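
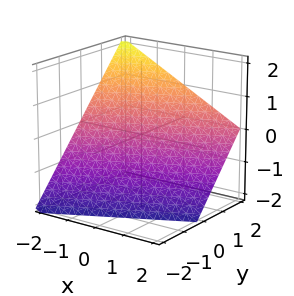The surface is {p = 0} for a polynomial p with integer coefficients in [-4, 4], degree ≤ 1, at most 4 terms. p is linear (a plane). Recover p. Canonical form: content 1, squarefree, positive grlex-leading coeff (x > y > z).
x - 2*y + 2*z + 2

(a) Degree: the surface is flat (a plane), so deg p = 1.
(b) Reading off the gridlines: it meets the y-axis at y = 1 (among the integer gridlines); it crosses the z-axis at the gridline z = -1; one x-axis crossing is at x = -2.
(c) Putting this together gives p.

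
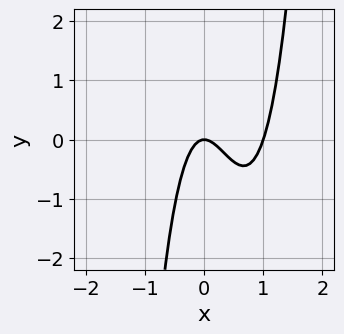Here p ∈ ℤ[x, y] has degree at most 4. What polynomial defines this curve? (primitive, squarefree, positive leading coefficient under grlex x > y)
3*x^3 - 3*x^2 - y

(a) Degree: no degree-2 curve has this shape, so deg p = 3.
(b) From the visible intercepts: among the integer gridlines, it crosses the x-axis at x ∈ {0, 1}; it crosses the y-axis at the gridline y = 0.
(c) Fitting integer coefficients to these (and the overall shape) gives p.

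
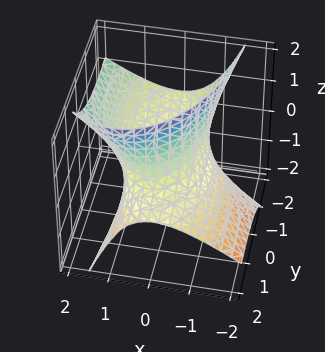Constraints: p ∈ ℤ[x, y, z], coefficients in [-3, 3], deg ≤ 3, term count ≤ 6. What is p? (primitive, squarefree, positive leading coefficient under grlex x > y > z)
3*x^2 - 3*x*z + y^2 + 3*y*z - z^2 - 3

deg p = 2. No degree-1 surface has this shape.
Reading off the gridlines: among the integer gridlines, it crosses the x-axis at x ∈ {-1, 1}; the surface avoids every integer z-axis point in the box.
These observations pin down the coefficients.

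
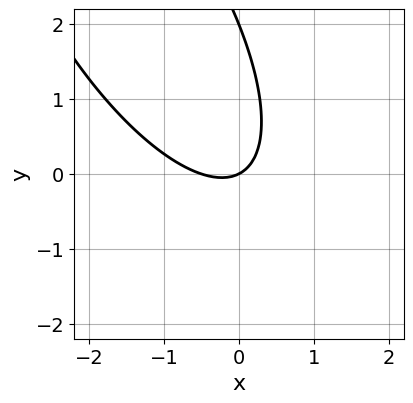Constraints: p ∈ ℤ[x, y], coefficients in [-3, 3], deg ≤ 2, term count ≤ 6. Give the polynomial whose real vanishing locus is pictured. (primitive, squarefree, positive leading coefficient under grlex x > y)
The degree is 2 — no degree-1 curve has this shape.
Reading off the gridlines: among the integer gridlines, it crosses the y-axis at y ∈ {0, 2}; one x-axis crossing is at x = 0.
The integer polynomial consistent with all of this is the stated p.

2*x^2 + 2*x*y + y^2 + x - 2*y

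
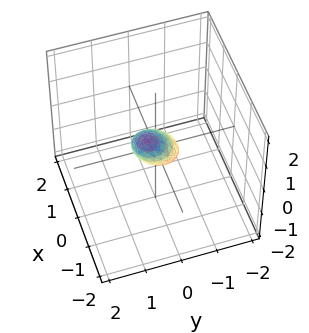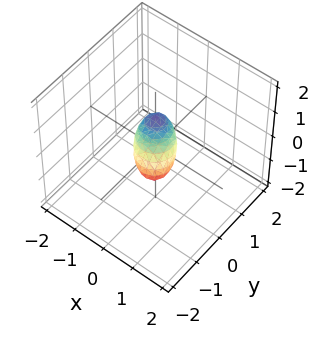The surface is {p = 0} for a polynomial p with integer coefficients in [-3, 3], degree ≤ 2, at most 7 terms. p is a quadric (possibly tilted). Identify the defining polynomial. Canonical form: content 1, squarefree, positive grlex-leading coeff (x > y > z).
(a) The degree is 2 — a generic line meets the surface in up to 2 points.
(b) Solving for integer coefficients yields p as stated.

3*x^2 + 2*x*z + 3*y^2 - 3*y*z + 3*z^2 - 1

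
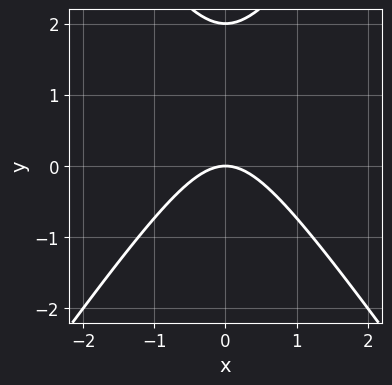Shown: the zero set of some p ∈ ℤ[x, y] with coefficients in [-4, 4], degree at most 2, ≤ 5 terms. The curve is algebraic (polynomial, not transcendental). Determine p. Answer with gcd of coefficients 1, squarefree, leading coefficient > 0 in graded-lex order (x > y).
2*x^2 - y^2 + 2*y

First, the degree is 2 — no degree-1 curve has this shape.
Next, symmetries: mirror symmetry x ↦ −x ⇒ only even powers of x.
Next, against the integer gridlines: it meets the x-axis at x = 0 (among the integer gridlines); among the integer gridlines, it crosses the y-axis at y ∈ {0, 2}.
Finally, solving for integer coefficients yields p as stated.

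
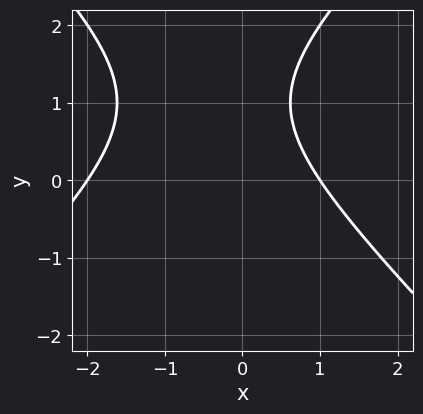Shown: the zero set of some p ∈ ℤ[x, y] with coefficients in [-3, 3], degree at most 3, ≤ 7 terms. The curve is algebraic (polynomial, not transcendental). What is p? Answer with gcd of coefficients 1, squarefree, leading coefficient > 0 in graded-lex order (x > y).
x^2 - y^2 + x + 2*y - 2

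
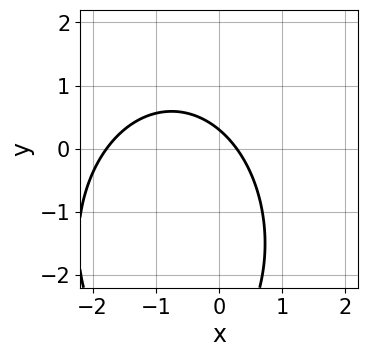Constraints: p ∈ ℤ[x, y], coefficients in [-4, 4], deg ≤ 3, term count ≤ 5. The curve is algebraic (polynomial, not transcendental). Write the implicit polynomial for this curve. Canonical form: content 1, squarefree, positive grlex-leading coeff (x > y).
First, the degree is 2 — the shape is more complex than any degree-1 curve.
Finally, solving for integer coefficients yields p as stated.

2*x^2 + y^2 + 3*x + 3*y - 1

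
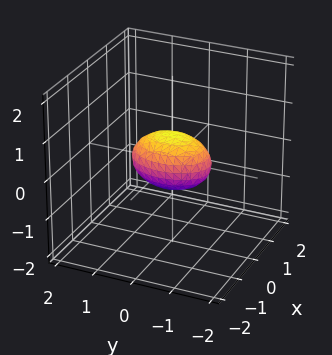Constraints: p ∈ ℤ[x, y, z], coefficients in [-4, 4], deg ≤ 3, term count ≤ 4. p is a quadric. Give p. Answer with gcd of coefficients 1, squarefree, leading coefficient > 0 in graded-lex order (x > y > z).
1. deg p = 2.
2. Symmetries: it's symmetric under z → −z, forcing even powers of z; mirror symmetry y ↦ −y ⇒ only even powers of y; mirror symmetry x ↦ −x ⇒ only even powers of x.
3. From the axis intercepts and sections: the y-axis gridline crossings are at y ∈ {-1, 1}.
4. These observations pin down the coefficients.

2*x^2 + y^2 + 2*z^2 - 1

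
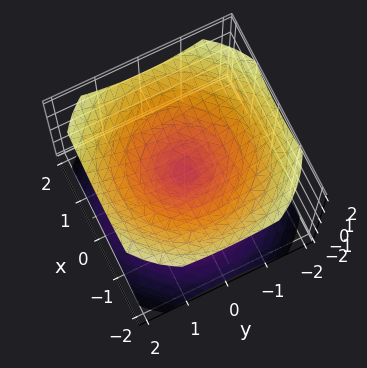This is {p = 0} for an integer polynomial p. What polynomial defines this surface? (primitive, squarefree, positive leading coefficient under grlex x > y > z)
1. I count 2 distinct pieces.
2. deg p = 2.
3. Symmetries: every cross-section ⟂ z is a circle, so x, y appear only via x² + y²; it's symmetric under z → −z, forcing even powers of z.
4. Reading off the gridlines: it meets the z-axis at z = 0 (among the integer gridlines); one x-axis crossing is at x = 0; a circular section at z = 1 has radius between 1 and 2.
5. The integer polynomial consistent with all of this is the stated p.

2*x^2 + 2*y^2 - 3*z^2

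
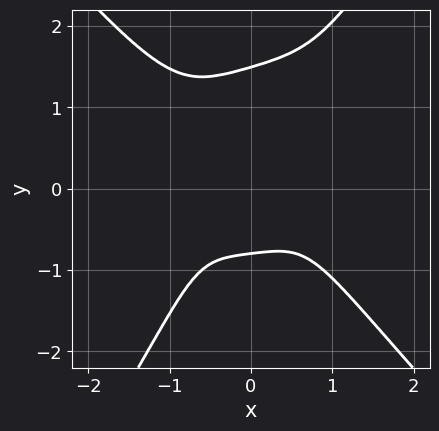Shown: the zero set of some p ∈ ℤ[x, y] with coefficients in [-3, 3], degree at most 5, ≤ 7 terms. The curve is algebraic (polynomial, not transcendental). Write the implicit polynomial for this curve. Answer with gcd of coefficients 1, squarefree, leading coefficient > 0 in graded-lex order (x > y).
3*x^4 + x*y^3 - y^4 + 2*y + 2

(a) Degree: the shape is more complex than any degree-3 curve, so deg p = 4.
(b) From the visible intercepts: the curve avoids every integer x-axis point in the box.
(c) Solving for integer coefficients yields p as stated.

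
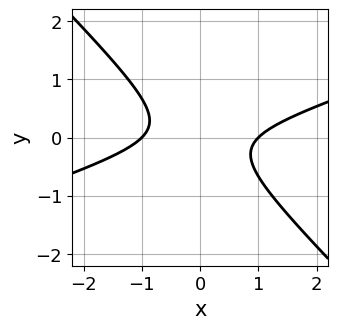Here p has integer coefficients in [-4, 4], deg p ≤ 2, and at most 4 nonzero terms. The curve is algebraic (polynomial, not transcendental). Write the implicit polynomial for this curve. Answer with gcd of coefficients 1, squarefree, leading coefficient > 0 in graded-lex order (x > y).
deg p = 2.
Reading off the gridlines: no y-intercept at any integer in the box; among the integer gridlines, it crosses the x-axis at x ∈ {-1, 1}.
The integer polynomial consistent with all of this is the stated p.

x^2 - 2*x*y - 3*y^2 - 1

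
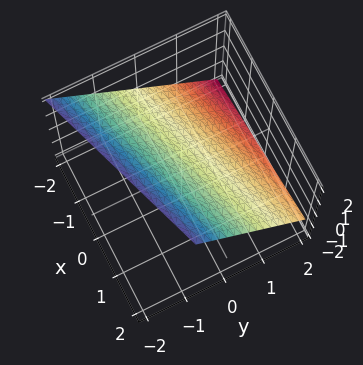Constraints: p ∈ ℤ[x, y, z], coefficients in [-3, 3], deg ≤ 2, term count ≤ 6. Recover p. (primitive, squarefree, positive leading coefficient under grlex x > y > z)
1. The degree is 1 — every cross-section is a straight line — this is a plane.
2. Observable constraints: it meets the x-axis at x = -2 (among the integer gridlines).
3. These observations pin down the coefficients.

x - 3*y - 3*z + 2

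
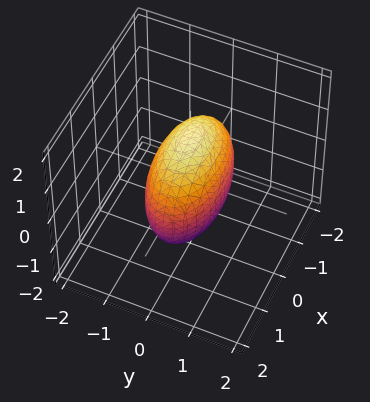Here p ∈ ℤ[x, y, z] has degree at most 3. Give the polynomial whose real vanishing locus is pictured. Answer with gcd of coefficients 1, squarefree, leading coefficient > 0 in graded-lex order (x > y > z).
x^2 + 3*y^2 + z^2 - 2

First, degree: a closed, bounded, convex surface; a quadric, so deg p = 2.
Next, symmetries: it's symmetric under x → −x, forcing even powers of x; mirror symmetry y ↦ −y ⇒ only even powers of y; the z ↦ −z reflection is a symmetry, so z appears only in even powers.
Finally, matching integer coefficients to the picture gives p.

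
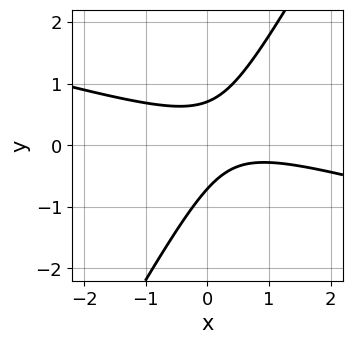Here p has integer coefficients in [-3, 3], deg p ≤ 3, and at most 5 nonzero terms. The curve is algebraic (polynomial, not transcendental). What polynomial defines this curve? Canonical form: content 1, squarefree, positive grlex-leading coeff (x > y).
x^2 + 3*x*y - 2*y^2 - x + 1

(a) Degree: no degree-1 curve has this shape, so deg p = 2.
(b) From the axis intercepts and sections: no x-intercept at any integer in the box.
(c) Fitting integer coefficients to these (and the overall shape) gives p.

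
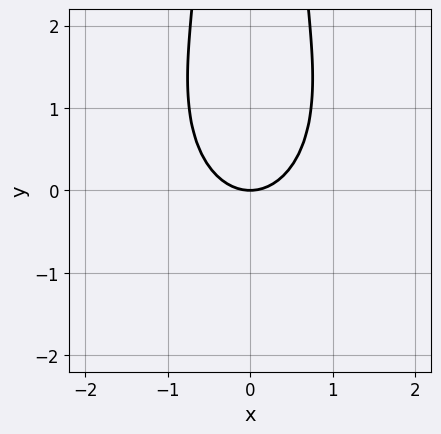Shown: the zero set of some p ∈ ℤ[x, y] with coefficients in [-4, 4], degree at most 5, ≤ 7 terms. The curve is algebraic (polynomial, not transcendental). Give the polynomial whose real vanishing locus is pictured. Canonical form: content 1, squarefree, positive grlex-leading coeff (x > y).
1. Degree: no degree-3 curve has this shape, so deg p = 4.
2. Symmetries: it's symmetric under x → −x, forcing even powers of x.
3. Against the integer gridlines: it crosses the y-axis at the gridline y = 0; it meets the x-axis at x = 0 (among the integer gridlines).
4. Fitting integer coefficients to these (and the overall shape) gives p.

3*x^4 + 2*x^2*y^2 - 2*x^2*y + 2*x^2 - 2*y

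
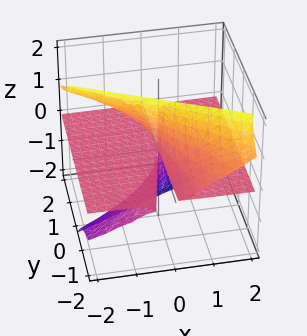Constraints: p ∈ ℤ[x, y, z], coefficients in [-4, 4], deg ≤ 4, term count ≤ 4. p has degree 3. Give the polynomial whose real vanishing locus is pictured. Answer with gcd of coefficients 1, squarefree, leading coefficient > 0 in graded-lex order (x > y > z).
3*y*z^2 + z^3 + 3*x*z

(a) Degree: the shape is more complex than any degree-2 surface, so deg p = 3.
(b) From the visible intercepts: every point of the y-axis in the box is on the surface; the visible x-axis segment lies entirely on the surface; one z-axis crossing is at z = 0.
(c) These observations pin down the coefficients.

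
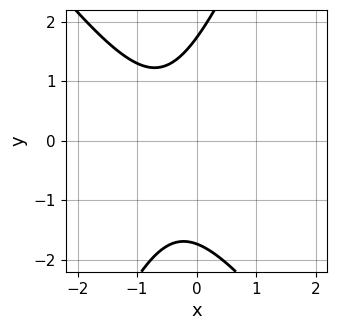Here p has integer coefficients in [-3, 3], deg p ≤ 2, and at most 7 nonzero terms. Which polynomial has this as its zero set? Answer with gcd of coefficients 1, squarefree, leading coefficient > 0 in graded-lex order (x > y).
3*x^2 + x*y - y^2 + 3*x + 3

First, the degree is 2 — the shape is more complex than any degree-1 curve.
Next, from the axis intercepts and sections: no x-intercept at any integer in the box.
Finally, solving for integer coefficients yields p as stated.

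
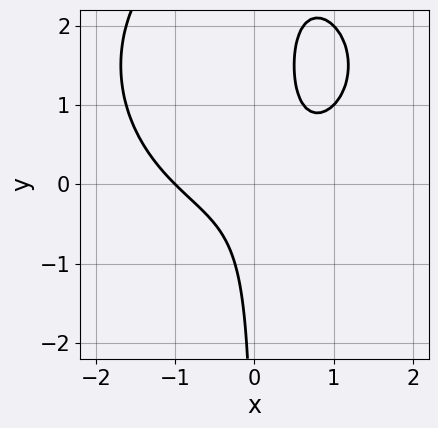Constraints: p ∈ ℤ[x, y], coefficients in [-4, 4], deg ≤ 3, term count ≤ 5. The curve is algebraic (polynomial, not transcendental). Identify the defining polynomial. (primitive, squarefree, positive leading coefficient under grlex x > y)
x^3 + x*y^2 - 3*x*y + 1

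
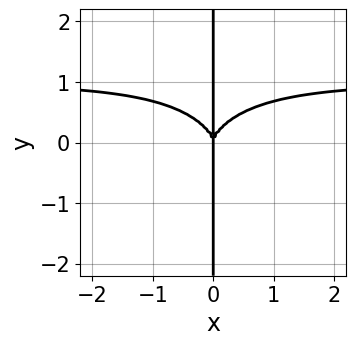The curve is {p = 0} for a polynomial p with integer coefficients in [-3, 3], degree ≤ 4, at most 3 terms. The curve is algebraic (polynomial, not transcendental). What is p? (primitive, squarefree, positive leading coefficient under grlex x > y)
First, the degree is 4 — no degree-3 curve has this shape.
Next, against the integer gridlines: it crosses the x-axis at the gridline x = 0; every point of the y-axis in the box is on the curve.
Finally, assembling these constraints gives the stated polynomial.

x^3*y + x*y^3 - x^3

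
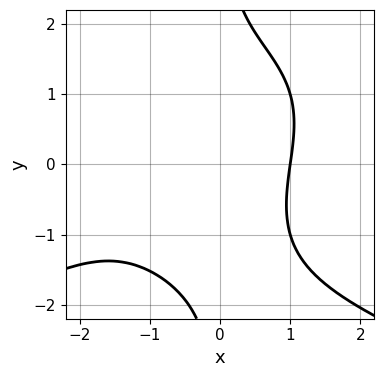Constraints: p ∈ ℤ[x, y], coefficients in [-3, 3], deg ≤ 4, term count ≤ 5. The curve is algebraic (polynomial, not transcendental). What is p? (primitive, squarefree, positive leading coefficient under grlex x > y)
x*y^3 + x^3 + 2*x^2 - x*y - 3

1. deg p = 4. A generic line meets the curve in up to 4 points.
2. Against the integer gridlines: it crosses the x-axis at the gridline x = 1; no y-intercept at any integer in the box.
3. These observations pin down the coefficients.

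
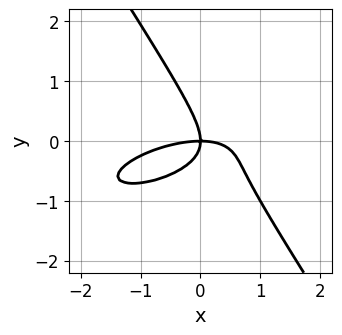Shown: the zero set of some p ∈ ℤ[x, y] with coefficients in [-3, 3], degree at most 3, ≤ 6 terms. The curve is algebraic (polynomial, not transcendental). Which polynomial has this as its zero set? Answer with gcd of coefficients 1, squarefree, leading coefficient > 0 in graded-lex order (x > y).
x^3 - 2*x^2*y + 3*x*y^2 + 3*y^3 + 3*x*y

(a) Degree: no degree-2 curve has this shape, so deg p = 3.
(b) Reading off the gridlines: it meets the x-axis at x = 0 (among the integer gridlines); one y-axis crossing is at y = 0.
(c) These observations pin down the coefficients.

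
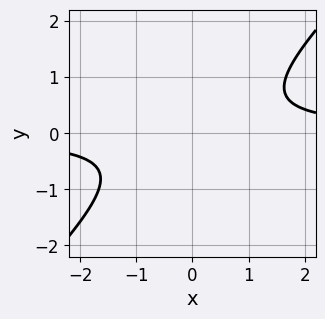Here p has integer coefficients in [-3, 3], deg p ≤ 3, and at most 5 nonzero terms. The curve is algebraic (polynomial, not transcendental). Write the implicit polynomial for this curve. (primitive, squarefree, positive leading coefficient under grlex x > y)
First, deg p = 2. A generic line meets the curve in up to 2 points.
Then, from the visible intercepts: no x-intercept at any integer in the box; the curve avoids every integer y-axis point in the box.
Finally, matching integer coefficients to the picture gives p.

3*x*y - 3*y^2 - 2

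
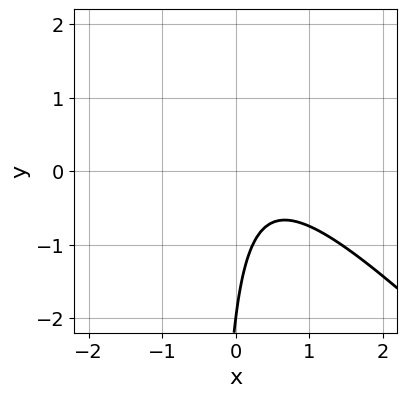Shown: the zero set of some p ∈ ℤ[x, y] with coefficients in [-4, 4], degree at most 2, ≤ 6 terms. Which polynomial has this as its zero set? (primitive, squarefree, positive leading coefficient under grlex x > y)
The degree is 2 — the shape is more complex than any degree-1 curve.
Checking where it meets the axes: no x-intercept at any integer in the box; it crosses the y-axis at the gridline y = -2.
Fitting integer coefficients to these (and the overall shape) gives p.

3*x^2 + 3*x*y - 2*x + y + 2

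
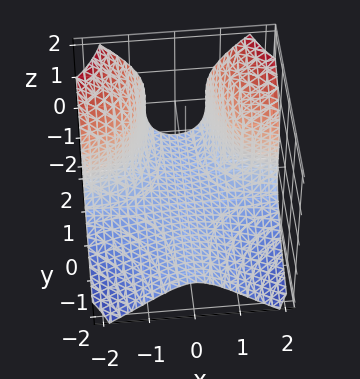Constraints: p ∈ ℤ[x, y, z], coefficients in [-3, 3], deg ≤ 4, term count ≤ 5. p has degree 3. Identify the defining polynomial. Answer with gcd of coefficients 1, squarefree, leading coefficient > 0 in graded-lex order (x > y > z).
3*x^2*y - 2*z^3 + z^2 - 3

First, degree: a generic line meets the surface in up to 3 points, so deg p = 3.
Next, from the axis intercepts and sections: no x-intercept at any integer in the box; it meets the z-axis at z = -1 (among the integer gridlines); the surface avoids every integer y-axis point in the box.
Finally, together with the visible shape, these determine p as stated.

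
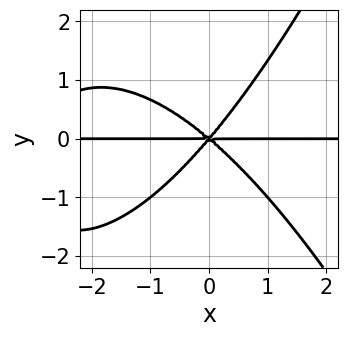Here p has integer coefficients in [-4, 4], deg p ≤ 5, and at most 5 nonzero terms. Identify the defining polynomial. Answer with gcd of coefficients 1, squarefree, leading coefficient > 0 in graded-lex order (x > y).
x^3*y + 3*x^2*y + x*y^2 - 3*y^3

(a) deg p = 4. No degree-3 curve has this shape.
(b) From the visible intercepts: one y-axis crossing is at y = 0; the visible x-axis segment lies entirely on the curve.
(c) These observations pin down the coefficients.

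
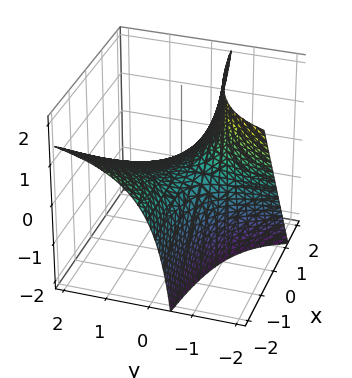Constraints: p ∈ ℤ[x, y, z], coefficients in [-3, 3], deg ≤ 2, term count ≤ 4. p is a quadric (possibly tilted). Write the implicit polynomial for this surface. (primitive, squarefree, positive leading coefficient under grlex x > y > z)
x*y + y*z + z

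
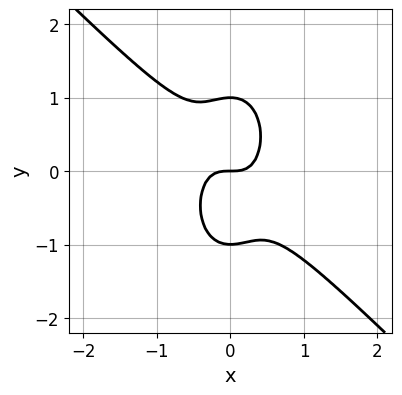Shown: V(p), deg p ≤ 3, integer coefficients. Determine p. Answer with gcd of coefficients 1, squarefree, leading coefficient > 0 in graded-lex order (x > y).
3*x^3 + 2*x^2*y + y^3 - y

(a) Degree: no degree-2 curve has this shape, so deg p = 3.
(b) Reading off the gridlines: among the integer gridlines, it crosses the y-axis at y ∈ {-1, 0, 1}; it meets the x-axis at x = 0 (among the integer gridlines).
(c) Matching integer coefficients to the picture gives p.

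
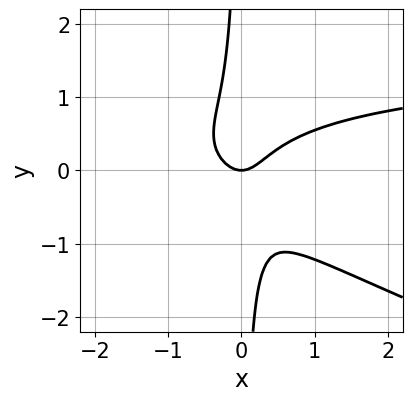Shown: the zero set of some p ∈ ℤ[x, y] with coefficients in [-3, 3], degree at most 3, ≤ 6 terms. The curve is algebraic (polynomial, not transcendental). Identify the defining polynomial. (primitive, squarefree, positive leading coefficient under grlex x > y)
x^2*y + 3*x*y^2 - 2*x^2 + y

Degree: no degree-2 curve has this shape, so deg p = 3.
From the axis intercepts and sections: it crosses the y-axis at the gridline y = 0; one x-axis crossing is at x = 0.
Assembling these constraints gives the stated polynomial.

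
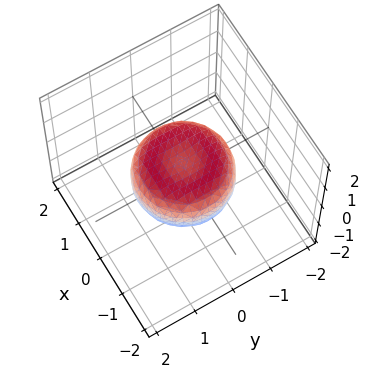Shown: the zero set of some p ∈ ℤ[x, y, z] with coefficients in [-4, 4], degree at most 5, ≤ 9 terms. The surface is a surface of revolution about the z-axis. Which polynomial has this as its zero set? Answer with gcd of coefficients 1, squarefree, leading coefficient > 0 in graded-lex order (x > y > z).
First, the degree is 4 — the shape is more complex than any degree-3 surface.
Next, symmetry: the z-axis is an axis of rotation, so x and y enter only as x² + y².
Next, reading off the gridlines: a circular section at z = 0 has radius between 1 and 2.
Finally, matching integer coefficients to the picture gives p.

2*x^4 + 4*x^2*y^2 + 2*y^4 - 2*x^2 - 2*y^2 + 3*z^2 - 1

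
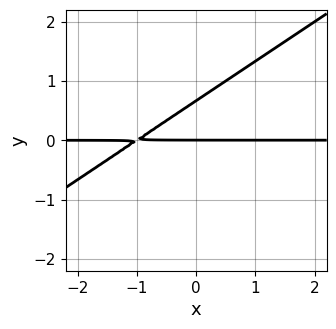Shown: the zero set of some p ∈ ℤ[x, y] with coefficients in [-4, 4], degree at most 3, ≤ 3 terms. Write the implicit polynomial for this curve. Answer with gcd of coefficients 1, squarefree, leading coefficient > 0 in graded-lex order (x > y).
2*x*y - 3*y^2 + 2*y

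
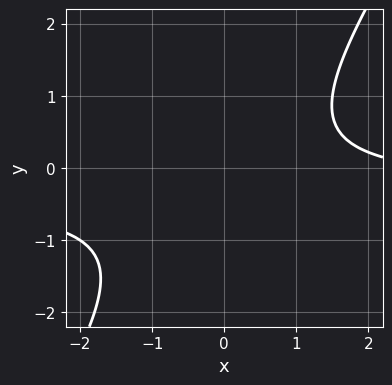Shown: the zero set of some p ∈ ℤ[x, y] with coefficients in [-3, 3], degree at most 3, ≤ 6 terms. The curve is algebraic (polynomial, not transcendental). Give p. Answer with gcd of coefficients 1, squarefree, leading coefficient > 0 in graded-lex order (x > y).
3*x*y - 2*y^2 + x - y - 3

(a) The degree is 2 — no degree-1 curve has this shape.
(b) Checking where it meets the axes: it misses every integer gridline on the y-axis; the curve avoids every integer x-axis point in the box.
(c) Solving for integer coefficients yields p as stated.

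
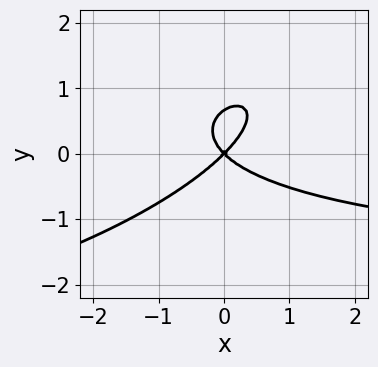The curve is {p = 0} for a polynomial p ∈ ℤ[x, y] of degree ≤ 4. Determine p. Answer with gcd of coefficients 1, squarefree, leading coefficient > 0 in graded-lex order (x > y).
deg p = 3.
Checking where it meets the axes: one y-axis crossing is at y = 0; one x-axis crossing is at x = 0.
Solving for integer coefficients yields p as stated.

x^2*y - 2*x*y^2 + 3*y^3 + 2*x^2 - 2*y^2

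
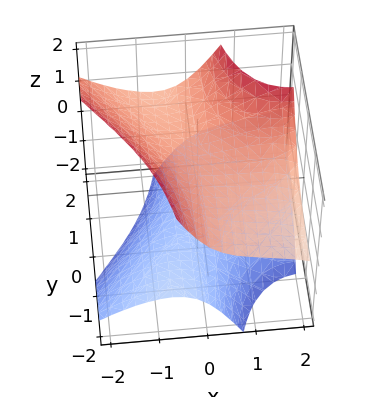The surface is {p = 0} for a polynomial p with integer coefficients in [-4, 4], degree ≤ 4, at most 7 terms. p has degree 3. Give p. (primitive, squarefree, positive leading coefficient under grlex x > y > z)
1. There are 2 components. Treating them together as one polynomial.
2. deg p = 3. No degree-2 surface has this shape.
3. Checking where it meets the axes: no x-intercept at any integer in the box; among the integer gridlines, it crosses the z-axis at z ∈ {-1, 1}.
4. Fitting integer coefficients to these (and the overall shape) gives p.

x^3 - 3*x*y*z - 2*x^2 + 3*z^2 - 3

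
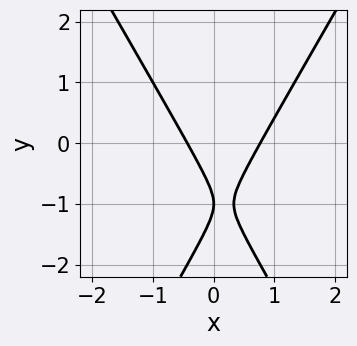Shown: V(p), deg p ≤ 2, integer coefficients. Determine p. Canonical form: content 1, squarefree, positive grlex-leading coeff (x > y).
1. Degree: a generic line meets the curve in up to 2 points, so deg p = 2.
2. Against the integer gridlines: it meets the y-axis at y = -1 (among the integer gridlines).
3. Together with the visible shape, these determine p as stated.

3*x^2 - y^2 - x - 2*y - 1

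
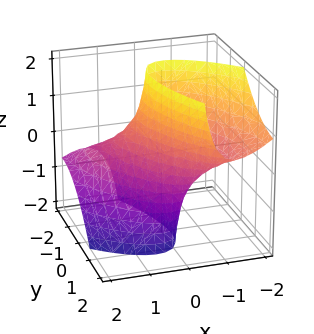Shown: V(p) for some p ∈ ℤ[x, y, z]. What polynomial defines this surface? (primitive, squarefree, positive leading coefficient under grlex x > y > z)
2*x^2 + 2*x*y + 2*x*z + y^2 - 1

(a) Degree: the shape is more complex than any degree-1 surface, so deg p = 2.
(b) Observable constraints: the y-axis gridline crossings are at y ∈ {-1, 1}; it misses every integer gridline on the z-axis.
(c) Fitting integer coefficients to these (and the overall shape) gives p.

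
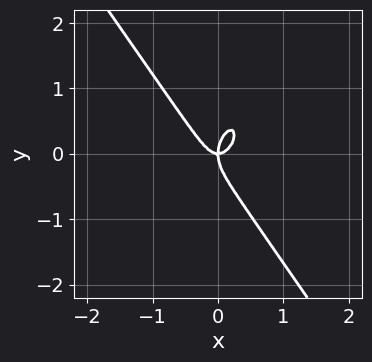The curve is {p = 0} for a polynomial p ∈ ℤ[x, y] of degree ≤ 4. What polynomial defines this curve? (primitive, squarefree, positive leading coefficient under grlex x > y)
1. deg p = 3. A generic line meets the curve in up to 3 points.
2. From the axis intercepts and sections: it meets the x-axis at x = 0 (among the integer gridlines); it crosses the y-axis at the gridline y = 0.
3. Matching integer coefficients to the picture gives p.

3*x^3 + y^3 - x*y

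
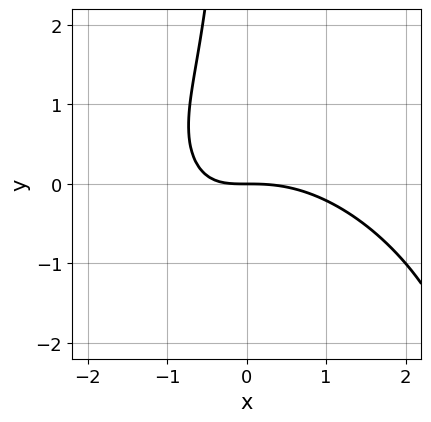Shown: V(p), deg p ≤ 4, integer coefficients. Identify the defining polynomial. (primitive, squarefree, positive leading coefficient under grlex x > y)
x^3 + x^2*y + x*y^2 + 2*x*y + 2*y

(a) deg p = 3. No degree-2 curve has this shape.
(b) Checking where it meets the axes: it crosses the x-axis at the gridline x = 0; it meets the y-axis at y = 0 (among the integer gridlines).
(c) Together with the visible shape, these determine p as stated.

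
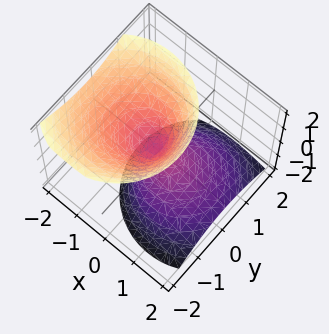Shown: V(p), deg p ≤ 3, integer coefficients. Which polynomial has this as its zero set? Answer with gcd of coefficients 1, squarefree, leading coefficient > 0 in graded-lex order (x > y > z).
The picture has 2 separate pieces.
The degree is 2 — no degree-1 surface has this shape.
From the visible intercepts: it crosses the y-axis at the gridline y = 0; it crosses the z-axis at the gridline z = 0.
The integer polynomial consistent with all of this is the stated p.

3*x^2 + 3*x*z + 3*y^2 + y*z - 2*z^2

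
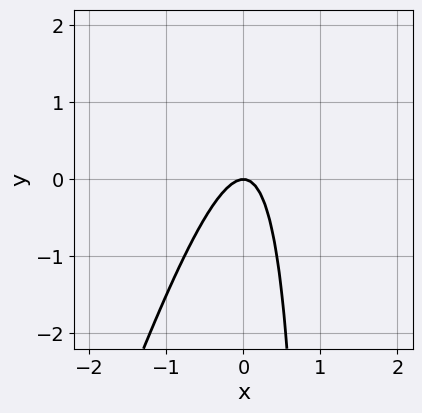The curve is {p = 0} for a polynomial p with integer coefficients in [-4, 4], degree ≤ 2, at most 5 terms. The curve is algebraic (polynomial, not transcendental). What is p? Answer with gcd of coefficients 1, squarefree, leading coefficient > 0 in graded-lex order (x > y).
deg p = 2.
Checking where it meets the axes: one y-axis crossing is at y = 0; one x-axis crossing is at x = 0.
The integer polynomial consistent with all of this is the stated p.

3*x^2 - x*y + y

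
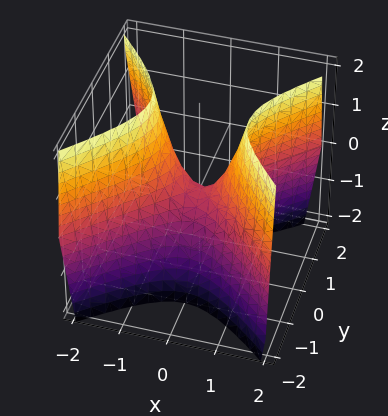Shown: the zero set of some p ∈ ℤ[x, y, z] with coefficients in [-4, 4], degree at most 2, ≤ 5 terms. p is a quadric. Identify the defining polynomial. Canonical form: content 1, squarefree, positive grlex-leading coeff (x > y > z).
1. Degree: a saddle surface; a quadric, so deg p = 2.
2. Symmetries: mirror symmetry x ↦ −x ⇒ only even powers of x; mirror symmetry y ↦ −y ⇒ only even powers of y.
3. From the visible intercepts: it crosses the z-axis at the gridline z = 0; one y-axis crossing is at y = 0; it meets the x-axis at x = 0 (among the integer gridlines).
4. Matching integer coefficients to the picture gives p.

2*x^2 - 2*y^2 - z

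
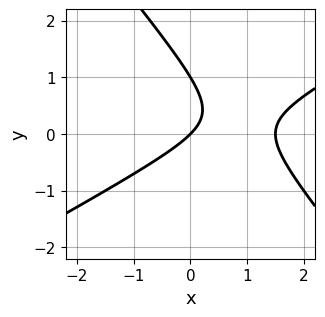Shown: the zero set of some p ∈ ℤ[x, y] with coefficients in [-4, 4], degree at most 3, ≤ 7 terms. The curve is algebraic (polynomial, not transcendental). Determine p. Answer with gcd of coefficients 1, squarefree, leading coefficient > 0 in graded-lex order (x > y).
First, degree: the shape is more complex than any degree-1 curve, so deg p = 2.
Then, against the integer gridlines: it crosses the x-axis at the gridline x = 0; the y-axis gridline crossings are at y ∈ {0, 1}.
Finally, together with the visible shape, these determine p as stated.

2*x^2 - 2*x*y - 3*y^2 - 3*x + 3*y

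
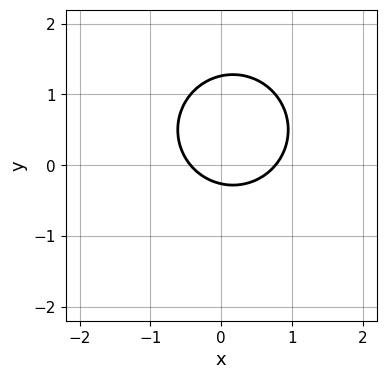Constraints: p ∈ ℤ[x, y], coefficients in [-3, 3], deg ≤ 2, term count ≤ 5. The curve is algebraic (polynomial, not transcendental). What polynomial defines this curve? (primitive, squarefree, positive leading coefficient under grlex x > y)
1. The degree is 2 — the shape is more complex than any degree-1 curve.
2. Putting this together gives p.

3*x^2 + 3*y^2 - x - 3*y - 1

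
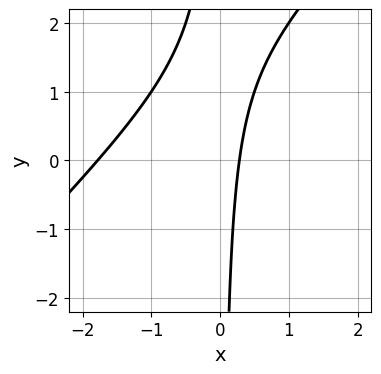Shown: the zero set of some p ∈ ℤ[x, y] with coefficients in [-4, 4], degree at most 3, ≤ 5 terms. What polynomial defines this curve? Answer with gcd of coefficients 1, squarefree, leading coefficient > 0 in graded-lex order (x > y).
2*x^2 - 2*x*y + 3*x - 1

The degree is 2 — a generic line meets the curve in up to 2 points.
From the axis intercepts and sections: the curve avoids every integer y-axis point in the box.
Fitting integer coefficients to these (and the overall shape) gives p.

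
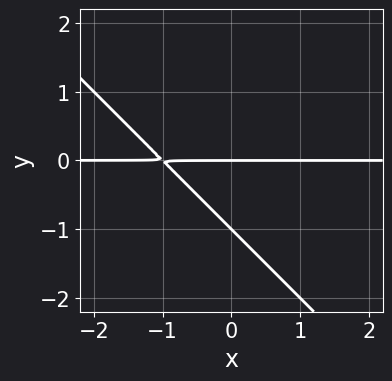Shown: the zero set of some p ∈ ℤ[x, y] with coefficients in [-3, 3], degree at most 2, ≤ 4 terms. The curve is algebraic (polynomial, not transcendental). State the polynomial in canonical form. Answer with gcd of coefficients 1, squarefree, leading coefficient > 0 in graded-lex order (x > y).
Degree: no degree-1 curve has this shape, so deg p = 2.
Against the integer gridlines: among the integer gridlines, it crosses the y-axis at y ∈ {-1, 0}; every point of the x-axis in the box is on the curve.
Together with the visible shape, these determine p as stated.

x*y + y^2 + y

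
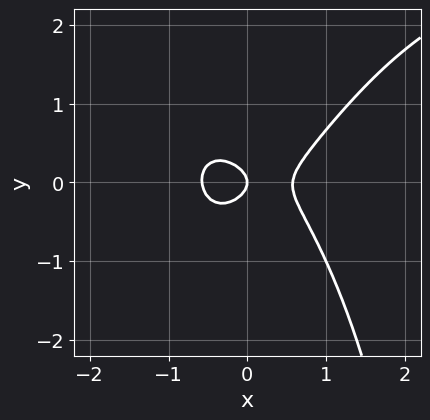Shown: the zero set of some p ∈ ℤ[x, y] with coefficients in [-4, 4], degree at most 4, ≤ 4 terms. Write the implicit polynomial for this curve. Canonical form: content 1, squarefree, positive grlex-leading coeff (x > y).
x^3*y - 3*x^3 + 3*y^2 + x

Degree: no degree-3 curve has this shape, so deg p = 4.
Checking where it meets the axes: one y-axis crossing is at y = 0; one x-axis crossing is at x = 0.
Assembling these constraints gives the stated polynomial.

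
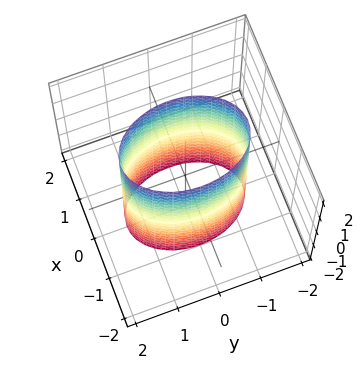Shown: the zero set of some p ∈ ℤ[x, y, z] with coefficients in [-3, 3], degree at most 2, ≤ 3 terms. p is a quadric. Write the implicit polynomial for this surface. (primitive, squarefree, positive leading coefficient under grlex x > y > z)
(a) deg p = 2.
(b) Symmetries: the z ↦ −z reflection is a symmetry, so z appears only in even powers; mirror symmetry x ↦ −x ⇒ only even powers of x; mirror symmetry y ↦ −y ⇒ only even powers of y.
(c) Observable constraints: among the integer gridlines, it crosses the x-axis at x ∈ {-1, 1}; it misses every integer gridline on the z-axis.
(d) Together with the visible shape, these determine p as stated.

2*x^2 + y^2 - 2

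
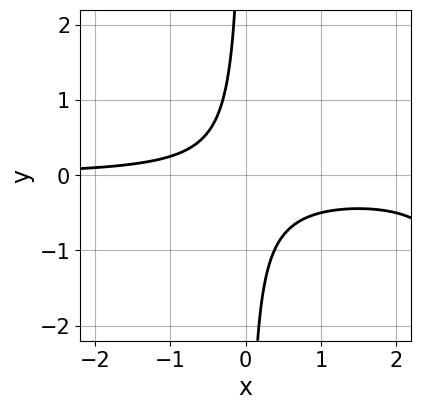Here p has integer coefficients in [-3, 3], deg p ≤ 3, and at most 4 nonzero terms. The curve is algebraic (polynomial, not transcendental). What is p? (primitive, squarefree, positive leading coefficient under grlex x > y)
(a) The degree is 3 — a generic line meets the curve in up to 3 points.
(b) From the visible intercepts: it misses every integer gridline on the x-axis; the curve avoids every integer y-axis point in the box.
(c) The integer polynomial consistent with all of this is the stated p.

x^2*y - 3*x*y - 1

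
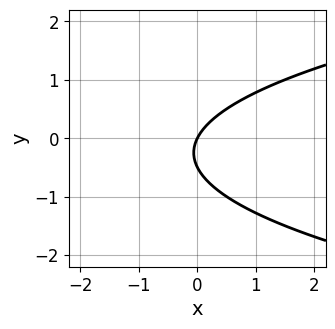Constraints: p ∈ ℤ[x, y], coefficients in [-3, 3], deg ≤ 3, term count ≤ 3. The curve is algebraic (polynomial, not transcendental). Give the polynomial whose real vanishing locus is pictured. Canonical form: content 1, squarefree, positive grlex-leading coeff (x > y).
2*y^2 - 2*x + y

1. Degree: the shape is more complex than any degree-1 curve, so deg p = 2.
2. Observable constraints: it meets the y-axis at y = 0 (among the integer gridlines); it meets the x-axis at x = 0 (among the integer gridlines).
3. Fitting integer coefficients to these (and the overall shape) gives p.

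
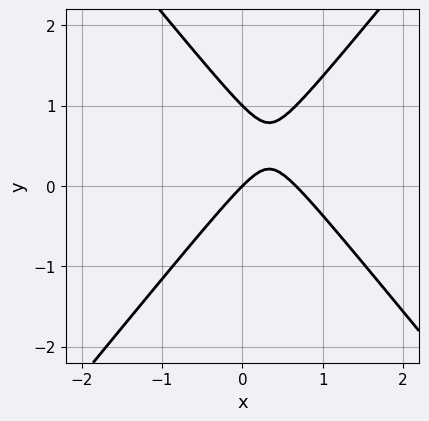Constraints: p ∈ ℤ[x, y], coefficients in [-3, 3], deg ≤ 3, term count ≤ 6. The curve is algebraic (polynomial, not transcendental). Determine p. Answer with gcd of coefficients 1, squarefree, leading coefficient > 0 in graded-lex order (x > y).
First, deg p = 2. No degree-1 curve has this shape.
Next, from the axis intercepts and sections: one x-axis crossing is at x = 0; among the integer gridlines, it crosses the y-axis at y ∈ {0, 1}.
Finally, solving for integer coefficients yields p as stated.

3*x^2 - 2*y^2 - 2*x + 2*y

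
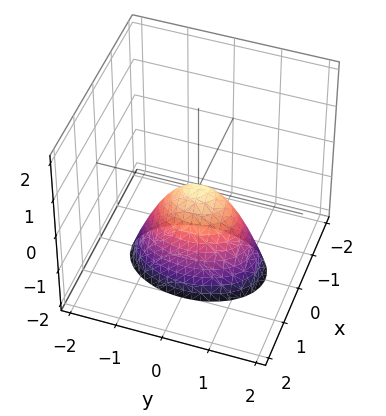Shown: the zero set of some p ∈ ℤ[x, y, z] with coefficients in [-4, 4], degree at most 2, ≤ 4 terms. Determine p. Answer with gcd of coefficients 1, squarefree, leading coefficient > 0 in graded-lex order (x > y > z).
Degree: a paraboloid; a quadric, so deg p = 2.
Symmetries: the x ↦ −x reflection is a symmetry, so x appears only in even powers; it's symmetric under y → −y, forcing even powers of y.
Against the integer gridlines: it crosses the z-axis at the gridline z = 0; one y-axis crossing is at y = 0.
The integer polynomial consistent with all of this is the stated p.

2*x^2 + y^2 + z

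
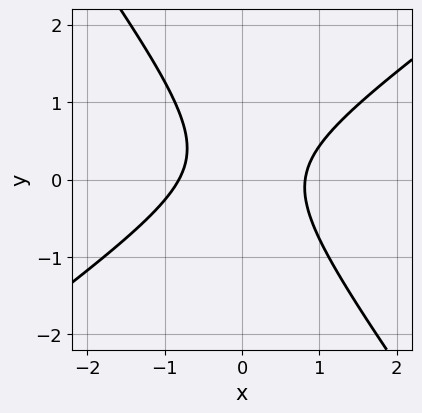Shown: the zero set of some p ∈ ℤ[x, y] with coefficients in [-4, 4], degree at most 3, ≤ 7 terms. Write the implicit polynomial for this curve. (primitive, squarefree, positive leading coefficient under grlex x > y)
3*x^2 - 2*x*y - 3*y^2 + y - 2

First, deg p = 2.
Then, from the visible intercepts: it misses every integer gridline on the y-axis.
Finally, assembling these constraints gives the stated polynomial.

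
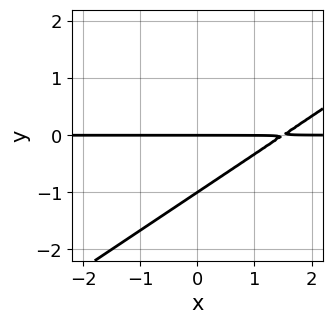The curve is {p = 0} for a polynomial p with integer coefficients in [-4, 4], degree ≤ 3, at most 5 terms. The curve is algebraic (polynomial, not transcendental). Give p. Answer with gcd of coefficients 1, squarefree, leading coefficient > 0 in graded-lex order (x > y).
1. Degree: no degree-1 curve has this shape, so deg p = 2.
2. Observable constraints: the y-axis gridline crossings are at y ∈ {-1, 0}; every point of the x-axis in the box is on the curve.
3. Solving for integer coefficients yields p as stated.

2*x*y - 3*y^2 - 3*y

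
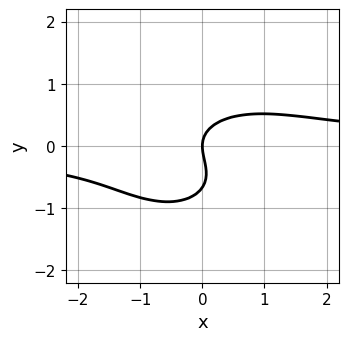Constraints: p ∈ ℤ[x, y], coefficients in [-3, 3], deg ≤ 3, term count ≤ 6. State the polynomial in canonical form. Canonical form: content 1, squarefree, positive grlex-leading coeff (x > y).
2*x^2*y + 3*y^3 + 2*y^2 - 2*x

deg p = 3.
Observable constraints: it crosses the y-axis at the gridline y = 0; one x-axis crossing is at x = 0.
Together with the visible shape, these determine p as stated.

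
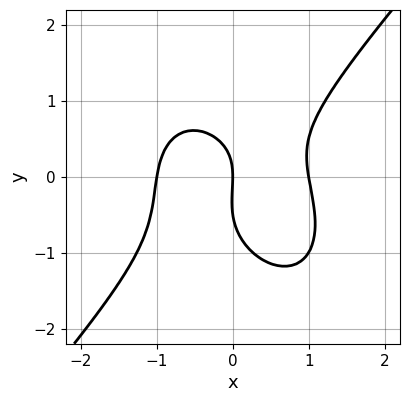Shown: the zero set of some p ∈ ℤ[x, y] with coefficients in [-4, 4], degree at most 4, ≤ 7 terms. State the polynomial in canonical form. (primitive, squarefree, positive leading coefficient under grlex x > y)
3*x^3 - 2*y^3 + x*y - y^2 - 3*x

The degree is 3 — the shape is more complex than any degree-2 curve.
Reading off the gridlines: the x-axis gridline crossings are at x ∈ {-1, 0, 1}; it crosses the y-axis at the gridline y = 0.
Together with the visible shape, these determine p as stated.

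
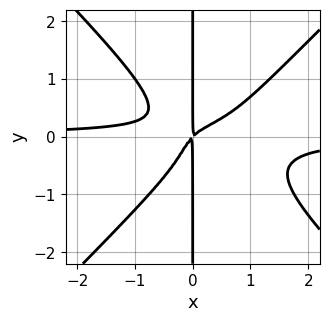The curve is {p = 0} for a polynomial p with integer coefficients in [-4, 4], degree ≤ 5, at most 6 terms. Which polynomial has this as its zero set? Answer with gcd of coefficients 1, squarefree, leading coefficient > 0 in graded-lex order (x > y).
First, the degree is 4 — a generic line meets the curve in up to 4 points.
Next, from the visible intercepts: the visible y-axis segment lies entirely on the curve.
Finally, these observations pin down the coefficients.

3*x^3*y - 3*x*y^3 - 2*x^2*y + x^2 - x*y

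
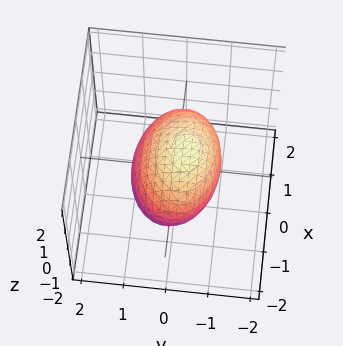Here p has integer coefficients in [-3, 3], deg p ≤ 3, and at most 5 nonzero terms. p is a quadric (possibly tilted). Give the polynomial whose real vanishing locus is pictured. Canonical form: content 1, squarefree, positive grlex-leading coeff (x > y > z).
x^2 + 2*y^2 + y*z + 2*z^2 - 2

(a) deg p = 2.
(b) Observable constraints: among the integer gridlines, it crosses the y-axis at y ∈ {-1, 1}; the z-axis gridline crossings are at z ∈ {-1, 1}.
(c) Fitting integer coefficients to these (and the overall shape) gives p.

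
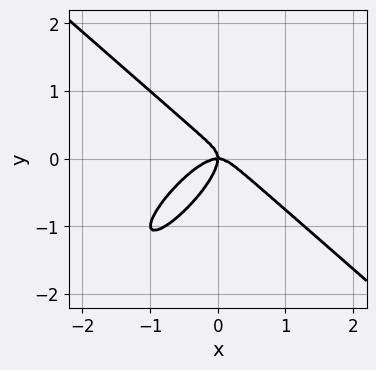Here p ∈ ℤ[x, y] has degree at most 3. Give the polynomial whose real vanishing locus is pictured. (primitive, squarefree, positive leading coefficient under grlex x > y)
2*x^3 - x^2*y - 2*x*y^2 + 2*y^3 + x*y

First, deg p = 3.
Then, checking where it meets the axes: it crosses the x-axis at the gridline x = 0; it crosses the y-axis at the gridline y = 0.
Finally, these observations pin down the coefficients.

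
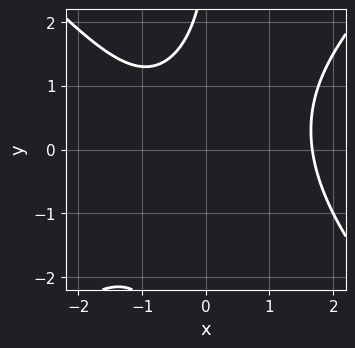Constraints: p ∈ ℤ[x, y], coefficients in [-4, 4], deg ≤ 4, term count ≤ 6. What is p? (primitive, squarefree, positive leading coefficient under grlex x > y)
Degree: the shape is more complex than any degree-2 curve, so deg p = 3.
Checking where it meets the axes: no y-intercept at any integer in the box.
Putting this together gives p.

x^3 - x*y^2 - x + y - 3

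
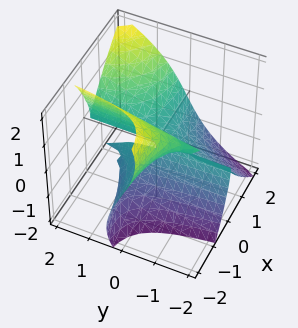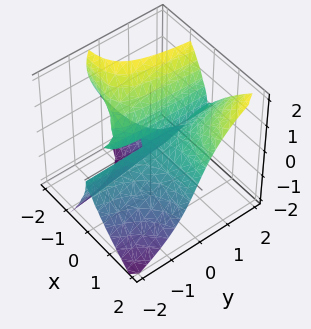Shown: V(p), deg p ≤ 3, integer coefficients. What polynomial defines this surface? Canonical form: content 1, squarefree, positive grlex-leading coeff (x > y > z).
3*x^2*y - z^3 - 3*x*z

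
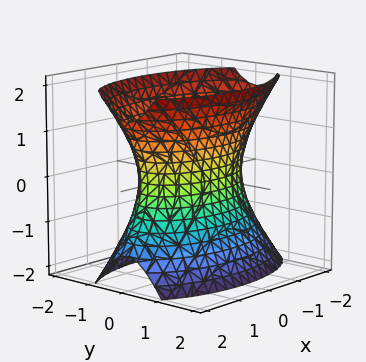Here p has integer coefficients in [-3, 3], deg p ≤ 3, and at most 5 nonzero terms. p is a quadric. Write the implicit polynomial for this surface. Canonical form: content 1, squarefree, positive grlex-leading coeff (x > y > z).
1. deg p = 2.
2. Symmetries: mirror symmetry x ↦ −x ⇒ only even powers of x; it's symmetric under z → −z, forcing even powers of z; mirror symmetry y ↦ −y ⇒ only even powers of y.
3. Checking where it meets the axes: it misses every integer gridline on the z-axis.
4. Together with the visible shape, these determine p as stated.

x^2 + 3*y^2 - z^2 - 2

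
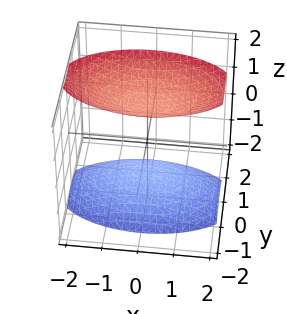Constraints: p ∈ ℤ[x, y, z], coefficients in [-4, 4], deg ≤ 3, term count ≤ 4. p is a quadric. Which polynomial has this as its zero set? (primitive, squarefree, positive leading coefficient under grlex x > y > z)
x^2 + 3*y^2 - 2*z^2 + 3

(a) There are 2 components.
(b) The degree is 2 — two separate bowl-shaped sheets opening away from each other; a quadric.
(c) Symmetries: it's symmetric under z → −z, forcing even powers of z; it's symmetric under y → −y, forcing even powers of y; the x ↦ −x reflection is a symmetry, so x appears only in even powers.
(d) From the axis intercepts and sections: no x-intercept at any integer in the box; it misses every integer gridline on the y-axis.
(e) Matching integer coefficients to the picture gives p.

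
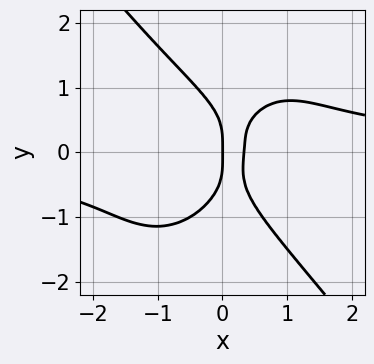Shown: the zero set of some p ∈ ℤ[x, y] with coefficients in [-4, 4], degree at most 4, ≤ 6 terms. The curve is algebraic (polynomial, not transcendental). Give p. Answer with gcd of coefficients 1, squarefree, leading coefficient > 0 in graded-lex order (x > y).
First, deg p = 4. No degree-3 curve has this shape.
Then, checking where it meets the axes: it crosses the y-axis at the gridline y = 0; one x-axis crossing is at x = 0.
Finally, the integer polynomial consistent with all of this is the stated p.

2*x^3*y + y^4 - 3*x^2 + x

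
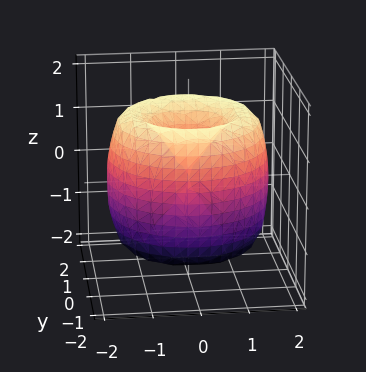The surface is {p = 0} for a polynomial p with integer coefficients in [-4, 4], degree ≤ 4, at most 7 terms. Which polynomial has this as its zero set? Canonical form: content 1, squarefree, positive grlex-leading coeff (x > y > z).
1. deg p = 4. The shape is more complex than any degree-3 surface.
2. By symmetry, every cross-section ⟂ z is a circle, so x, y appear only via x² + y².
3. Reading off the gridlines: it crosses the y-axis at the gridline y = 0; a circular section at z = 0 has radius between 1 and 2.
4. The integer polynomial consistent with all of this is the stated p.

x^4 + 2*x^2*y^2 + y^4 - 3*x^2 - 3*y^2 + z^2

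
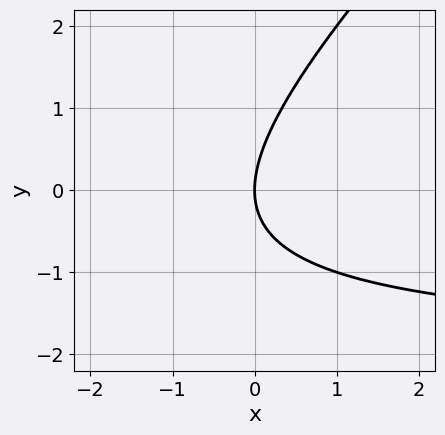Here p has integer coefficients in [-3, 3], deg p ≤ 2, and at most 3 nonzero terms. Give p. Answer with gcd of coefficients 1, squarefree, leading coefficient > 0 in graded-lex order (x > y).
(a) deg p = 2. The shape is more complex than any degree-1 curve.
(b) Reading off the gridlines: one y-axis crossing is at y = 0; it crosses the x-axis at the gridline x = 0.
(c) Putting this together gives p.

x*y - y^2 + 2*x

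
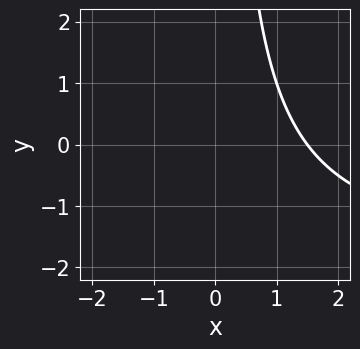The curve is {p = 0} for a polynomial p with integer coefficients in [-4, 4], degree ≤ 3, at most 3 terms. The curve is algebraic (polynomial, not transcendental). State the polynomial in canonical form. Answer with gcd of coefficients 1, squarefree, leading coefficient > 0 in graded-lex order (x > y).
(a) The degree is 2 — a generic line meets the curve in up to 2 points.
(b) Against the integer gridlines: it misses every integer gridline on the y-axis.
(c) Together with the visible shape, these determine p as stated.

x*y + 2*x - 3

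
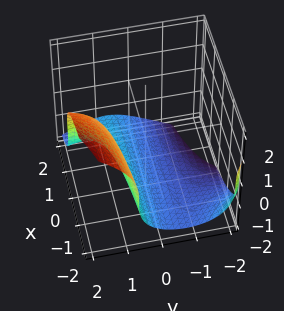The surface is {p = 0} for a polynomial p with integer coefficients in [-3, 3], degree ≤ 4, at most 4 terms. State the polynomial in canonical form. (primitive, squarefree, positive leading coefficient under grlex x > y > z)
x*y^2 + z^3 - 3*y + 3

1. Degree: the shape is more complex than any degree-2 surface, so deg p = 3.
2. Reading off the gridlines: no x-intercept at any integer in the box; it meets the y-axis at y = 1 (among the integer gridlines).
3. Fitting integer coefficients to these (and the overall shape) gives p.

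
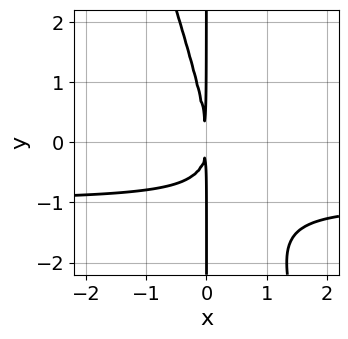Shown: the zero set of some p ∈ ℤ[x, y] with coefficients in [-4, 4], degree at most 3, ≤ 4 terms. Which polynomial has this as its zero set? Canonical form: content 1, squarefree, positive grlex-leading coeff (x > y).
1. deg p = 3. A generic line meets the curve in up to 3 points.
2. Checking where it meets the axes: the visible y-axis segment lies entirely on the curve.
3. Fitting integer coefficients to these (and the overall shape) gives p.

3*x^2*y + x*y^2 + 3*x^2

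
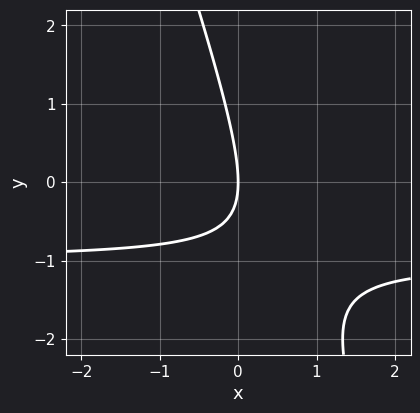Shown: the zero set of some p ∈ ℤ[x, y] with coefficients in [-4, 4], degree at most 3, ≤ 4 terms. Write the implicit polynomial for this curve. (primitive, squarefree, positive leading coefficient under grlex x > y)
3*x*y + y^2 + 3*x

(a) deg p = 2.
(b) Checking where it meets the axes: one x-axis crossing is at x = 0; one y-axis crossing is at y = 0.
(c) Matching integer coefficients to the picture gives p.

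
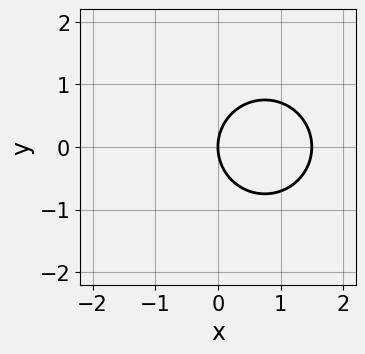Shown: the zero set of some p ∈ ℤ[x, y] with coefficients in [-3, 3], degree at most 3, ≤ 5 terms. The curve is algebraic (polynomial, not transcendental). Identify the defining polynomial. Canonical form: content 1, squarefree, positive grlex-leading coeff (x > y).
The degree is 2 — no degree-1 curve has this shape.
Symmetries: it's symmetric under y → −y, forcing even powers of y.
From the axis intercepts and sections: one y-axis crossing is at y = 0; it crosses the x-axis at the gridline x = 0.
Solving for integer coefficients yields p as stated.

2*x^2 + 2*y^2 - 3*x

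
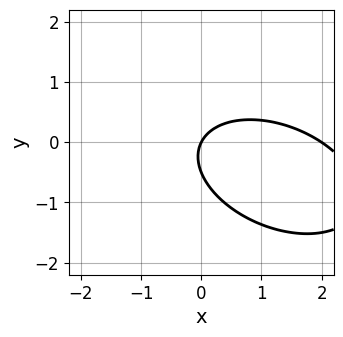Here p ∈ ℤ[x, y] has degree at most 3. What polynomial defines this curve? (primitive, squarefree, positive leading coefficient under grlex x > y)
First, degree: the shape is more complex than any degree-1 curve, so deg p = 2.
Next, from the visible intercepts: the x-axis gridline crossings are at x ∈ {0, 2}; it crosses the y-axis at the gridline y = 0.
Finally, solving for integer coefficients yields p as stated.

x^2 + x*y + 2*y^2 - 2*x + y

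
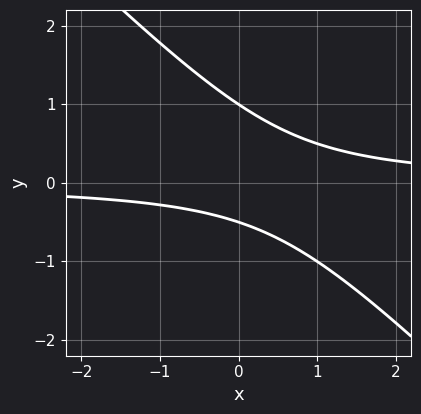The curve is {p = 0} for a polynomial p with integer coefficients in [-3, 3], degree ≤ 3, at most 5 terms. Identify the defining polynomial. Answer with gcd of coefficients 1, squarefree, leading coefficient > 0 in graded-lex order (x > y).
First, the degree is 2 — no degree-1 curve has this shape.
Next, observable constraints: it crosses the y-axis at the gridline y = 1; it misses every integer gridline on the x-axis.
Finally, assembling these constraints gives the stated polynomial.

2*x*y + 2*y^2 - y - 1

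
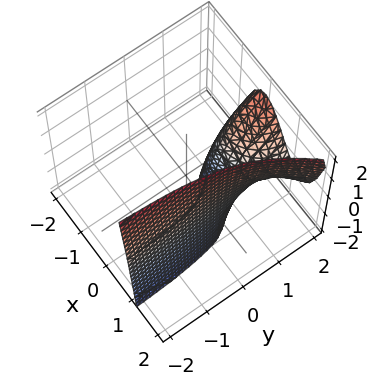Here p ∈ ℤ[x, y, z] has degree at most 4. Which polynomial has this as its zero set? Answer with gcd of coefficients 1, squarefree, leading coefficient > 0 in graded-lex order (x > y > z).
(a) The degree is 3 — a generic line meets the surface in up to 3 points.
(b) From the visible intercepts: one x-axis crossing is at x = 1; one y-axis crossing is at y = 1.
(c) Putting this together gives p.

3*x^3 - 3*x^2*y - y*z + 3*y - 3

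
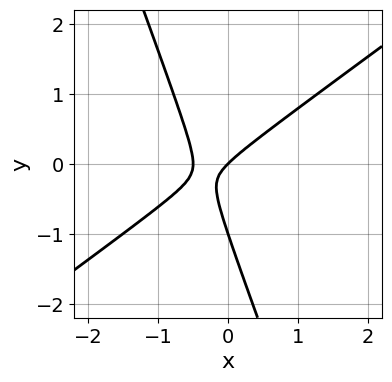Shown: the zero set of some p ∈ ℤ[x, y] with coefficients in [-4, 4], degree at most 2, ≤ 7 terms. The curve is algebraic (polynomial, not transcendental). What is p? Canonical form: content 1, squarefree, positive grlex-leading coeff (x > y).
(a) deg p = 2.
(b) From the axis intercepts and sections: among the integer gridlines, it crosses the y-axis at y ∈ {-1, 0}; it meets the x-axis at x = 0 (among the integer gridlines).
(c) Matching integer coefficients to the picture gives p.

2*x^2 - 2*x*y - y^2 + x - y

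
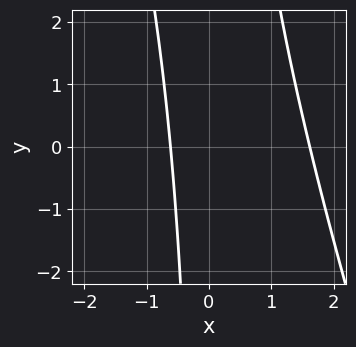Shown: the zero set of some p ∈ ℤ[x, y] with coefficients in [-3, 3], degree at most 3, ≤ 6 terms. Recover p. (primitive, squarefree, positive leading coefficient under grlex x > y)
3*x^2 + x*y - 3*x - 3

1. Degree: a generic line meets the curve in up to 2 points, so deg p = 2.
2. From the axis intercepts and sections: no y-intercept at any integer in the box.
3. Solving for integer coefficients yields p as stated.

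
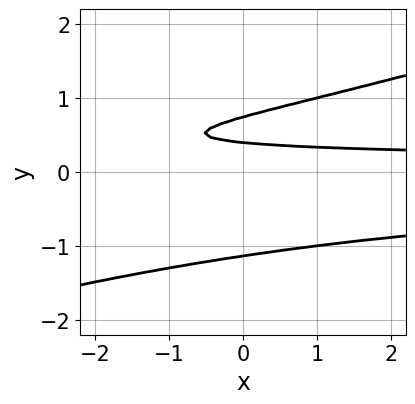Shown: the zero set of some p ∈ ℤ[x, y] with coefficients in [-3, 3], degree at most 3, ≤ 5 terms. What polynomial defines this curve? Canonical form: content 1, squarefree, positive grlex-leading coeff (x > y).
x*y^2 - 3*y^3 + 3*y - 1

1. The degree is 3 — no degree-2 curve has this shape.
2. Reading off the gridlines: it misses every integer gridline on the x-axis.
3. These observations pin down the coefficients.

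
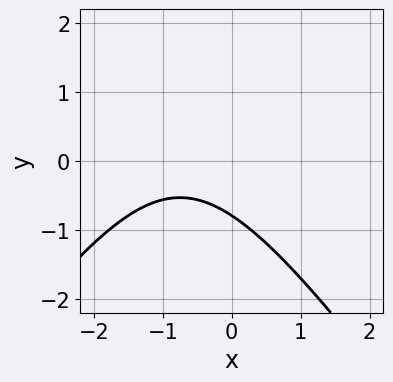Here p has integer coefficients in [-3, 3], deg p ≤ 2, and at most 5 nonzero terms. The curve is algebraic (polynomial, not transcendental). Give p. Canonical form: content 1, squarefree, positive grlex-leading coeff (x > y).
2*x^2 - y^2 + 3*x + 3*y + 3

1. Degree: the shape is more complex than any degree-1 curve, so deg p = 2.
2. Against the integer gridlines: no x-intercept at any integer in the box.
3. Solving for integer coefficients yields p as stated.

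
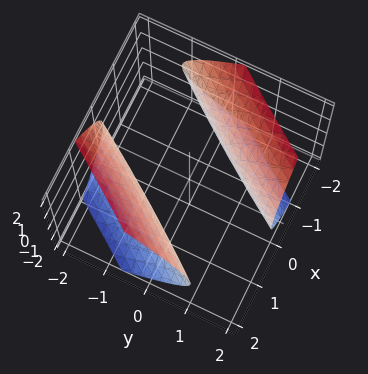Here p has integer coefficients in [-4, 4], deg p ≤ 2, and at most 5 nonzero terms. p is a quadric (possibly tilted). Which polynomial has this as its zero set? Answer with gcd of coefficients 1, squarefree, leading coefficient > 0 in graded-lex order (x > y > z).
2*x^2 - 3*x*y + y^2 - 2*z^2 - 3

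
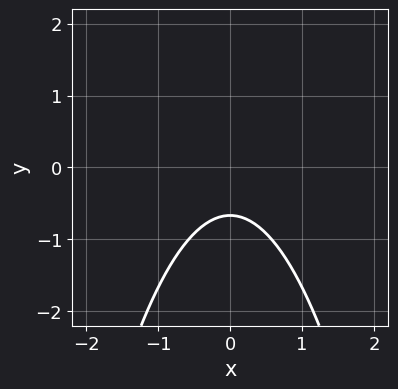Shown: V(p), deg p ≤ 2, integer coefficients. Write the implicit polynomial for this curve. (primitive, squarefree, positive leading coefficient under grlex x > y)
(a) The degree is 2 — a generic line meets the curve in up to 2 points.
(b) Symmetries: it's symmetric under x → −x, forcing even powers of x.
(c) Reading off the gridlines: the curve avoids every integer x-axis point in the box.
(d) Assembling these constraints gives the stated polynomial.

3*x^2 + 3*y + 2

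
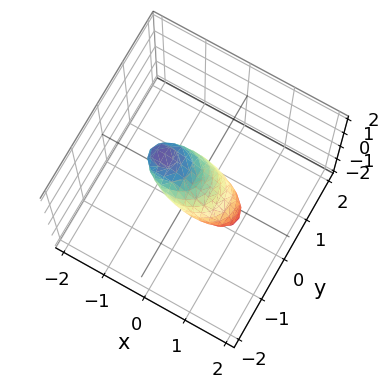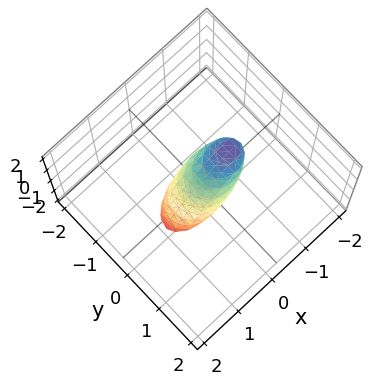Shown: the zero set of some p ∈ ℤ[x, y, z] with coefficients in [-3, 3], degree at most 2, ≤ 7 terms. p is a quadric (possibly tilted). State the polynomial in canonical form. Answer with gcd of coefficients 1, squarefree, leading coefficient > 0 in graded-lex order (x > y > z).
Degree: the shape is more complex than any degree-1 surface, so deg p = 2.
Matching integer coefficients to the picture gives p.

2*x^2 + 3*x*z + 3*y^2 + 2*z^2 - 1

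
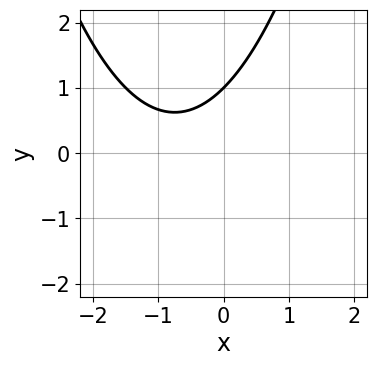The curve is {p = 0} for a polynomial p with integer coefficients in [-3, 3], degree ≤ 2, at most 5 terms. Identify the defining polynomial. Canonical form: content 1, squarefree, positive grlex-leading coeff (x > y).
deg p = 2. A generic line meets the curve in up to 2 points.
Against the integer gridlines: the curve avoids every integer x-axis point in the box; one y-axis crossing is at y = 1.
Assembling these constraints gives the stated polynomial.

2*x^2 + 3*x - 3*y + 3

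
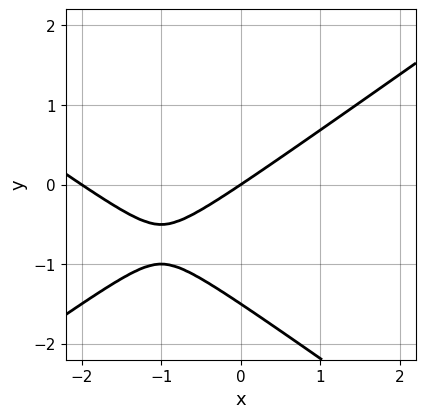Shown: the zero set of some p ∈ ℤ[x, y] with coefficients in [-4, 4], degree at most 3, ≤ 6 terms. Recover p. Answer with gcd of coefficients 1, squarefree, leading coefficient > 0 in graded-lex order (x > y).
x^2 - 2*y^2 + 2*x - 3*y

1. The degree is 2 — the shape is more complex than any degree-1 curve.
2. Reading off the gridlines: among the integer gridlines, it crosses the x-axis at x ∈ {-2, 0}; it meets the y-axis at y = 0 (among the integer gridlines).
3. Together with the visible shape, these determine p as stated.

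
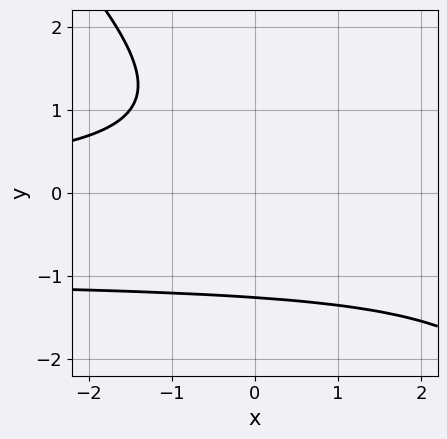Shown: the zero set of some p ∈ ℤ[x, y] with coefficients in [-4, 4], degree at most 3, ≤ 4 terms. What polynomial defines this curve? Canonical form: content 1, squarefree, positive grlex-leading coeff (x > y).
The degree is 3 — no degree-2 curve has this shape.
Checking where it meets the axes: the curve avoids every integer x-axis point in the box.
Together with the visible shape, these determine p as stated.

x*y^2 + y^3 + x*y + 2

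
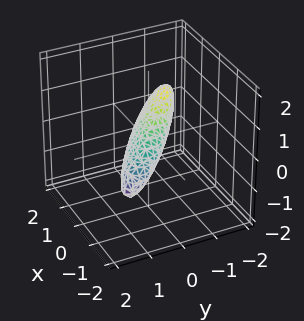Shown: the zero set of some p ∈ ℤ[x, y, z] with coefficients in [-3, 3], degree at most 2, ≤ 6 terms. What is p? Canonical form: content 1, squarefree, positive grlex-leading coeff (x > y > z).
Degree: the shape is more complex than any degree-1 surface, so deg p = 2.
Solving for integer coefficients yields p as stated.

2*x^2 + 3*x*y + 3*y^2 + 3*y*z + 2*z^2 - 1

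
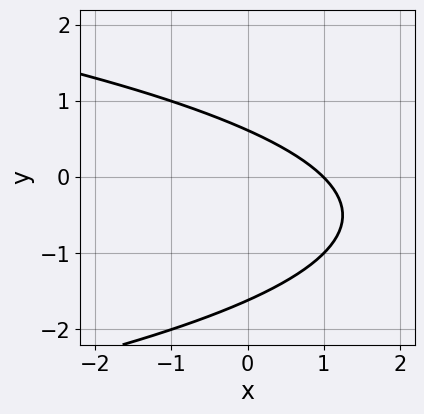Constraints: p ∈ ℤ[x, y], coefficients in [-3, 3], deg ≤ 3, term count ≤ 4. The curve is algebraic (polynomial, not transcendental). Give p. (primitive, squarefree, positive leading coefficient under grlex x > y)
y^2 + x + y - 1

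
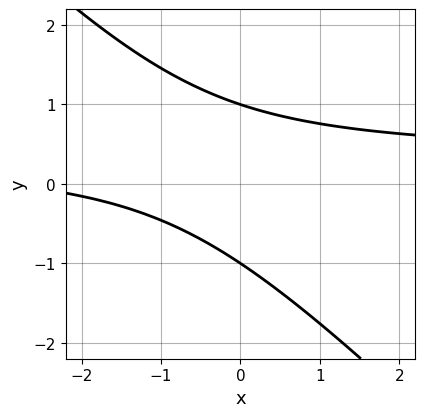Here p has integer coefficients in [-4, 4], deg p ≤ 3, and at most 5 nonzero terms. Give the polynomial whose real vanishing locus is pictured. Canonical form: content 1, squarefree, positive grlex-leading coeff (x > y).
3*x*y + 3*y^2 - x - 3

(a) deg p = 2. No degree-1 curve has this shape.
(b) Observable constraints: the curve avoids every integer x-axis point in the box; the y-axis gridline crossings are at y ∈ {-1, 1}.
(c) Solving for integer coefficients yields p as stated.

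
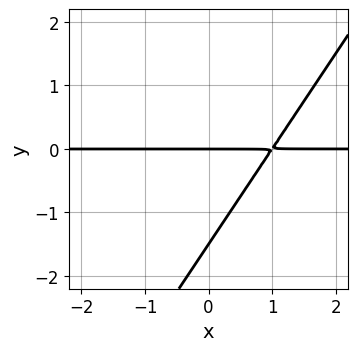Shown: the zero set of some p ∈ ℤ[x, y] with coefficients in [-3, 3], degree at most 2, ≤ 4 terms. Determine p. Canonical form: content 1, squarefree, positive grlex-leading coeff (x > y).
deg p = 2. No degree-1 curve has this shape.
From the axis intercepts and sections: the visible x-axis segment lies entirely on the curve; one y-axis crossing is at y = 0.
Solving for integer coefficients yields p as stated.

3*x*y - 2*y^2 - 3*y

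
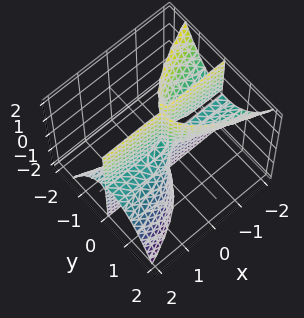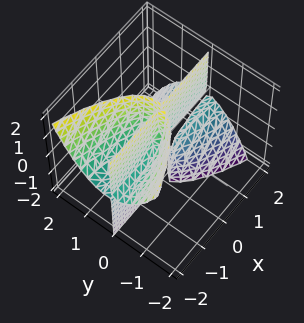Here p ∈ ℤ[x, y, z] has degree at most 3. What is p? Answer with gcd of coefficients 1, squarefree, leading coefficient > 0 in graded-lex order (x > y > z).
2*x*y*z + 3*y^3 - y^2

I count 3 distinct pieces. They look like related sheets of one shape, so recover p as a whole.
deg p = 3. A generic line meets the surface in up to 3 points.
From the visible intercepts: the visible x-axis segment lies entirely on the surface; every point of the z-axis in the box is on the surface.
Matching integer coefficients to the picture gives p.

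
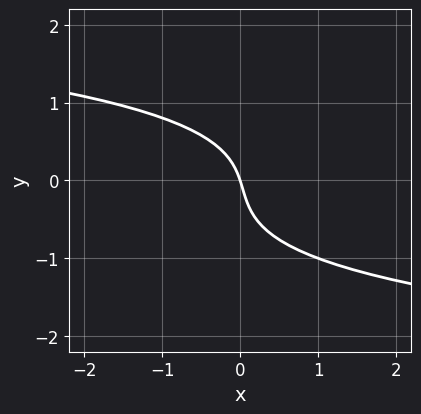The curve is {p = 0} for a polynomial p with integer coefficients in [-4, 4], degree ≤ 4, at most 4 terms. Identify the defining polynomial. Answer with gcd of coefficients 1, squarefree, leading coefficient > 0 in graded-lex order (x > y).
1. Degree: a generic line meets the curve in up to 3 points, so deg p = 3.
2. Checking where it meets the axes: it meets the x-axis at x = 0 (among the integer gridlines); it crosses the y-axis at the gridline y = 0.
3. Fitting integer coefficients to these (and the overall shape) gives p.

3*y^3 + y^2 + 3*x + y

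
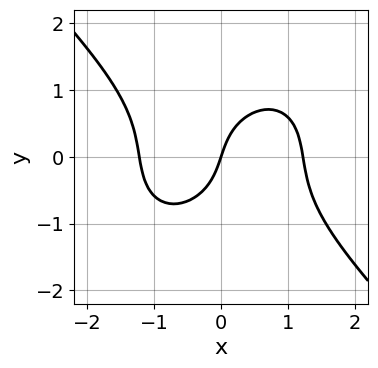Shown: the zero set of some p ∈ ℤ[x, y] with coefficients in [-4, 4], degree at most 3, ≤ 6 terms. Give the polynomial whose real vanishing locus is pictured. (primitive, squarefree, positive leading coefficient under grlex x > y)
2*x^3 + 2*y^3 - 3*x + y

Degree: a generic line meets the curve in up to 3 points, so deg p = 3.
From the visible intercepts: one x-axis crossing is at x = 0; it meets the y-axis at y = 0 (among the integer gridlines).
Putting this together gives p.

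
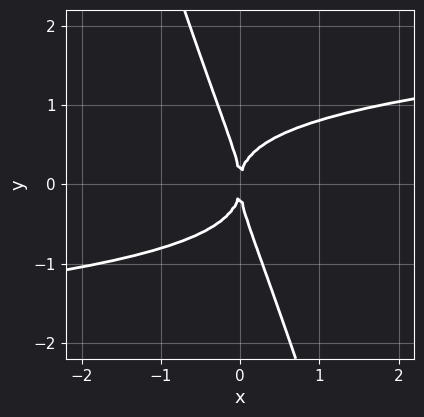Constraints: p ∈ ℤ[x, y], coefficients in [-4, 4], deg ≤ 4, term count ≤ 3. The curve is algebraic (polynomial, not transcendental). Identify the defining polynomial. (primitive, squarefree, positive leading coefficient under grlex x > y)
(a) The degree is 4 — a generic line meets the curve in up to 4 points.
(b) Against the integer gridlines: one x-axis crossing is at x = 0; it crosses the y-axis at the gridline y = 0.
(c) The integer polynomial consistent with all of this is the stated p.

3*x*y^3 + y^4 - 2*x^2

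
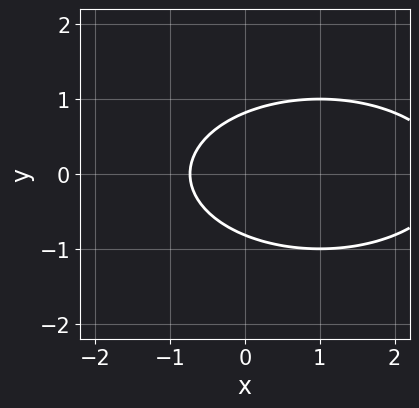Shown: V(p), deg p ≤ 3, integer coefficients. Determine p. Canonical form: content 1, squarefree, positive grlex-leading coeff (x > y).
(a) Degree: no degree-1 curve has this shape, so deg p = 2.
(b) Symmetries: mirror symmetry y ↦ −y ⇒ only even powers of y.
(c) Assembling these constraints gives the stated polynomial.

x^2 + 3*y^2 - 2*x - 2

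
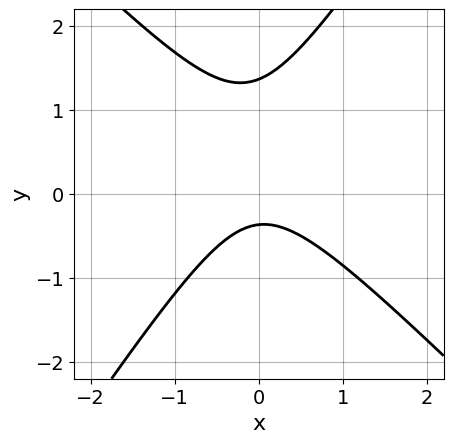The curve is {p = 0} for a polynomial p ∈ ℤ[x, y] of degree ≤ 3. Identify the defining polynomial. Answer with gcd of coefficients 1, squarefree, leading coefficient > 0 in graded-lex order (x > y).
1. deg p = 2. No degree-1 curve has this shape.
2. Observable constraints: it misses every integer gridline on the x-axis.
3. The integer polynomial consistent with all of this is the stated p.

3*x^2 + x*y - 2*y^2 + 2*y + 1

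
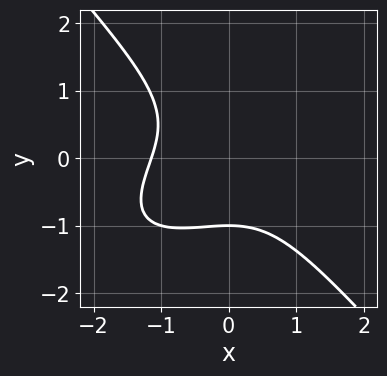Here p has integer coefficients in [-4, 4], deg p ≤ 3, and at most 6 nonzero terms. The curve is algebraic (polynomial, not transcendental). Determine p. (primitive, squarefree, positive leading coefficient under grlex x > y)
First, deg p = 3. No degree-2 curve has this shape.
Then, checking where it meets the axes: it meets the y-axis at y = -1 (among the integer gridlines).
Finally, assembling these constraints gives the stated polynomial.

2*x^3 - 2*x^2*y + 3*y^3 + 3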